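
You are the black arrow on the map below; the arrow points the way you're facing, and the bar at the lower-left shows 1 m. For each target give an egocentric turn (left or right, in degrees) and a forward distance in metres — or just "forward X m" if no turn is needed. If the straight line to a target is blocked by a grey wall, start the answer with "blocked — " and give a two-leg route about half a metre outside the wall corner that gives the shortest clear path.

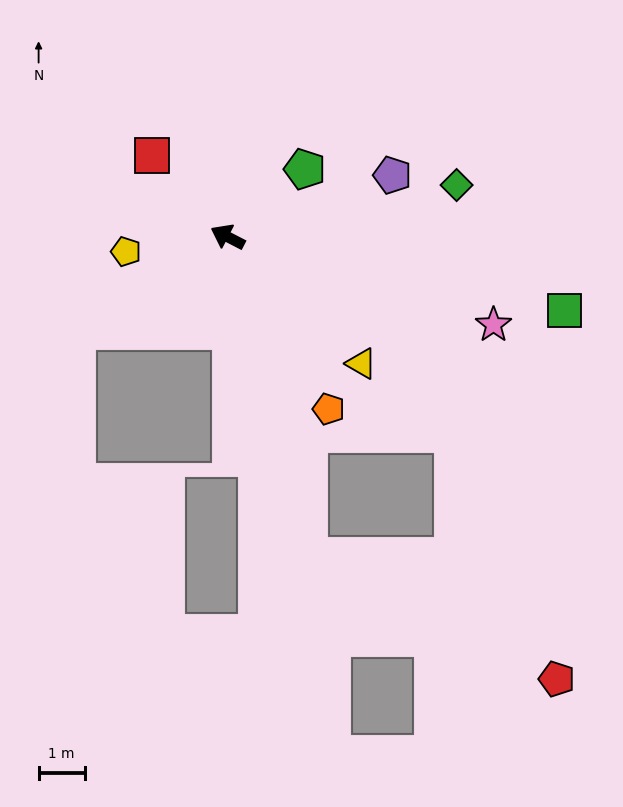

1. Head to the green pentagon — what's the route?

turn right 111°, forward 2.2 m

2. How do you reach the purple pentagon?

turn right 132°, forward 3.8 m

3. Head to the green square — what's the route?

turn right 165°, forward 7.5 m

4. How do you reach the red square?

turn right 20°, forward 2.4 m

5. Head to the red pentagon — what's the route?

blocked — turn left 131°, forward 7.1 m, then turn left 50°, forward 6.0 m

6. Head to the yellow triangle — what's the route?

turn left 164°, forward 4.0 m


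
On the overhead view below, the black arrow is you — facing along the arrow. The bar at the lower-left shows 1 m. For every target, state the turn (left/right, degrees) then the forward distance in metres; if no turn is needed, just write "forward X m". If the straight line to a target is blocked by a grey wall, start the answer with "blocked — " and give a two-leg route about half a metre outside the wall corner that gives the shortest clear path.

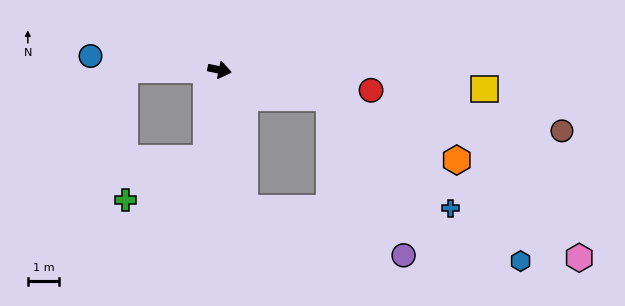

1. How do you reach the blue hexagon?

blocked — turn right 68°, forward 4.5 m, then turn left 69°, forward 8.9 m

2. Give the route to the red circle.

turn left 4°, forward 4.9 m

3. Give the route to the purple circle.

blocked — turn right 3°, forward 3.6 m, then turn right 50°, forward 5.6 m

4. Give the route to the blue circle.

turn right 175°, forward 4.1 m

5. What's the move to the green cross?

blocked — turn right 87°, forward 2.8 m, then turn right 54°, forward 2.9 m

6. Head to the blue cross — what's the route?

blocked — turn right 3°, forward 3.6 m, then turn right 28°, forward 5.2 m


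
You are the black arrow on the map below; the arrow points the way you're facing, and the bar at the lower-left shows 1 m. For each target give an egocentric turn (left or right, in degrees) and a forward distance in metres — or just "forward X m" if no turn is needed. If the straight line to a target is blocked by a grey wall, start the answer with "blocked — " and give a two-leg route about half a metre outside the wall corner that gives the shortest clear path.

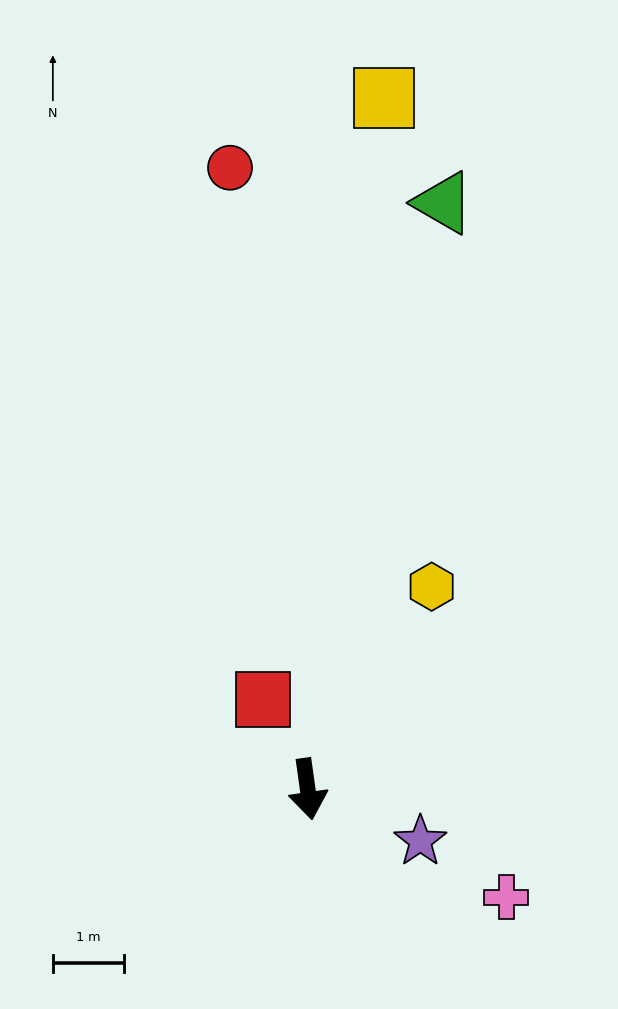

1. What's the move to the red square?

turn right 162°, forward 1.4 m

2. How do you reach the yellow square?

turn left 166°, forward 9.8 m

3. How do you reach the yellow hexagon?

turn left 140°, forward 3.3 m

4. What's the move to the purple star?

turn left 57°, forward 1.7 m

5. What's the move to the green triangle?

turn left 159°, forward 8.5 m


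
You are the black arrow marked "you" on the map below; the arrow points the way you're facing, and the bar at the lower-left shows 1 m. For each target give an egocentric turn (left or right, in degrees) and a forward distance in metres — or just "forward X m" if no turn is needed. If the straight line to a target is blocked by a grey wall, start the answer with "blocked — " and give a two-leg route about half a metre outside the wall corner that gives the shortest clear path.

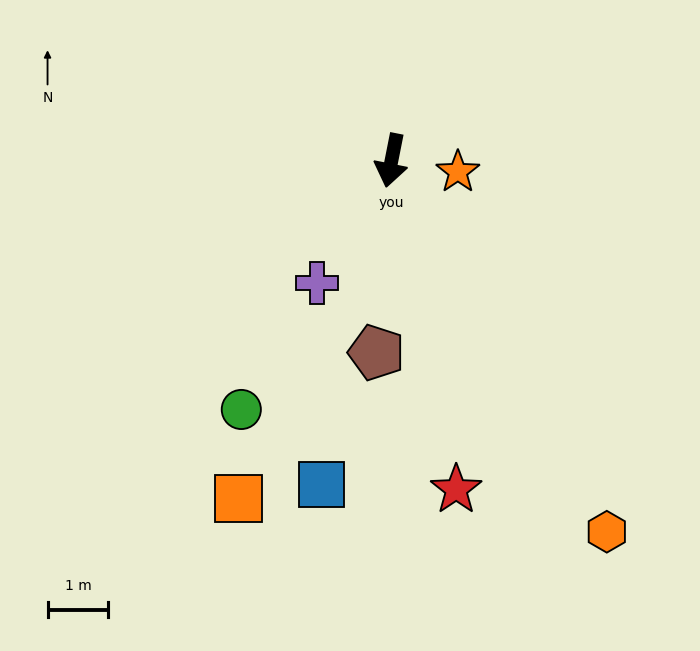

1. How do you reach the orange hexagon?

turn left 41°, forward 7.1 m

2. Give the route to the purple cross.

turn right 20°, forward 2.4 m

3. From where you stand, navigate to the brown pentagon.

turn left 7°, forward 3.2 m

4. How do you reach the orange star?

turn left 92°, forward 1.1 m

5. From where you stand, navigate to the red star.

turn left 22°, forward 5.5 m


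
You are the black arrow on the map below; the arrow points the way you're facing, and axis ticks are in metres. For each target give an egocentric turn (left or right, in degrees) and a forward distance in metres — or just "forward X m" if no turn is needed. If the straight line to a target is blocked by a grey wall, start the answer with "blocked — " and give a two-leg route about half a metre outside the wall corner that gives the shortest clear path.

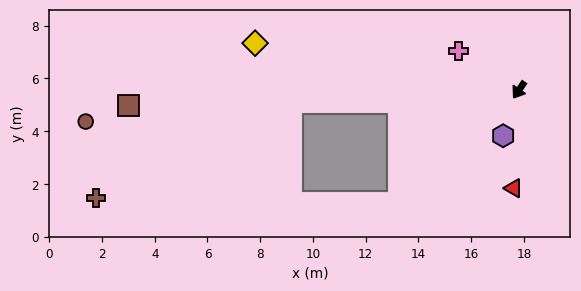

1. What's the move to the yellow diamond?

turn right 66°, forward 10.2 m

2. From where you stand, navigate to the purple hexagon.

turn left 15°, forward 1.8 m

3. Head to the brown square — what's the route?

turn right 54°, forward 14.8 m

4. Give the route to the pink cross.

turn right 89°, forward 2.7 m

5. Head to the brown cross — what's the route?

blocked — turn right 53°, forward 8.6 m, then turn left 23°, forward 8.3 m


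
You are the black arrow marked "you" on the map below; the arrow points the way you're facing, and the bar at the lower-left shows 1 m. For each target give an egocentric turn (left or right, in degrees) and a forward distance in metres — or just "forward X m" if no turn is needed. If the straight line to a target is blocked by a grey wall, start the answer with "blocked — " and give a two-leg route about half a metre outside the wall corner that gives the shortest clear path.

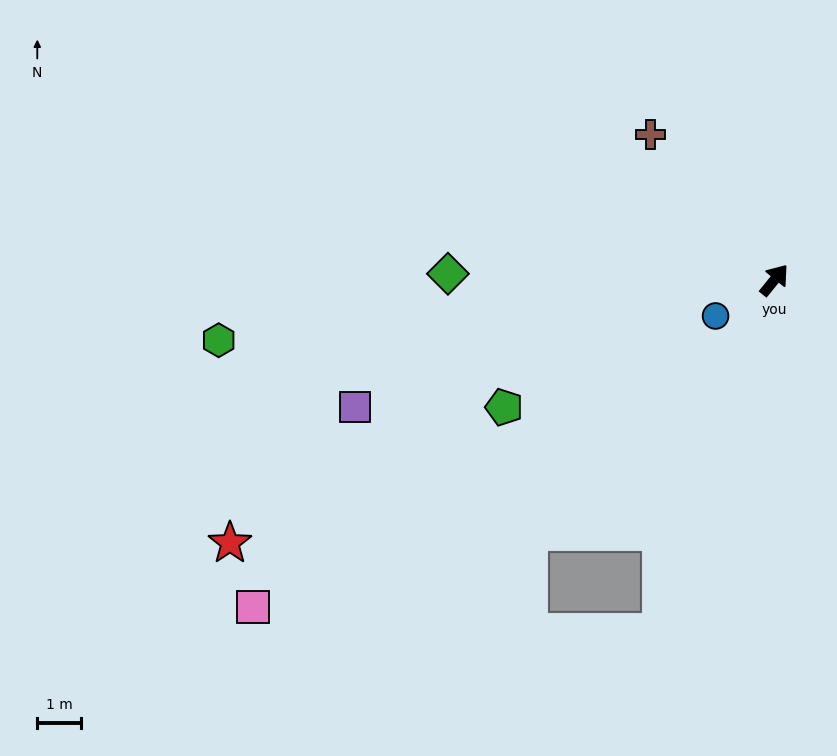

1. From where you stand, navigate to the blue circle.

turn left 161°, forward 1.6 m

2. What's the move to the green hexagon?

turn left 135°, forward 12.8 m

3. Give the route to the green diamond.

turn left 128°, forward 7.5 m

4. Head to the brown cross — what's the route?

turn left 79°, forward 4.4 m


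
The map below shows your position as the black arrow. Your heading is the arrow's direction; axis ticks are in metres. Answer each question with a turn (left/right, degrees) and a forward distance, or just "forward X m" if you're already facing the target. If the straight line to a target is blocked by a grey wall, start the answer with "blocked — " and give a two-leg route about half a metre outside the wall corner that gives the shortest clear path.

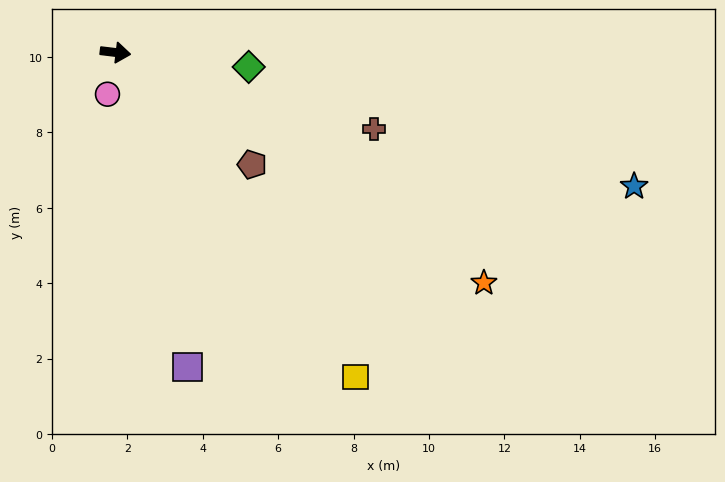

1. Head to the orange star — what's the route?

turn right 25°, forward 11.5 m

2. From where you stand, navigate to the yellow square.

turn right 47°, forward 10.7 m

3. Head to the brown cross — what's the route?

turn right 10°, forward 7.2 m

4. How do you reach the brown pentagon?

turn right 32°, forward 4.7 m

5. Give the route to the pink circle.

turn right 94°, forward 1.1 m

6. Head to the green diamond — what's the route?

forward 3.6 m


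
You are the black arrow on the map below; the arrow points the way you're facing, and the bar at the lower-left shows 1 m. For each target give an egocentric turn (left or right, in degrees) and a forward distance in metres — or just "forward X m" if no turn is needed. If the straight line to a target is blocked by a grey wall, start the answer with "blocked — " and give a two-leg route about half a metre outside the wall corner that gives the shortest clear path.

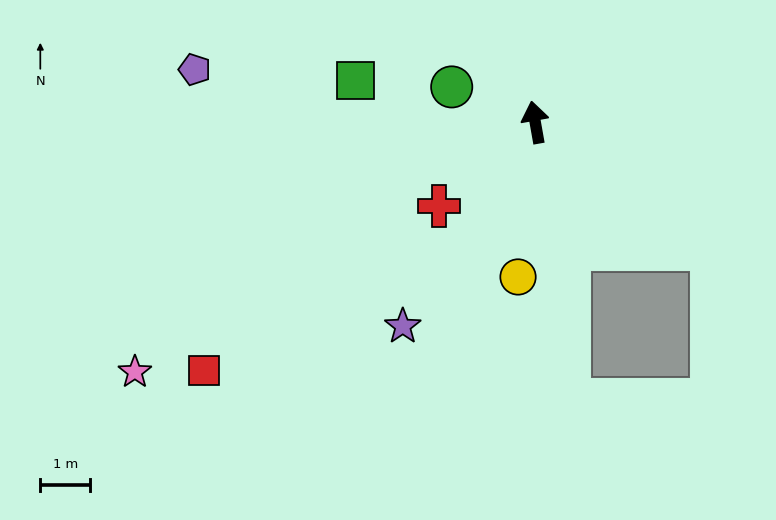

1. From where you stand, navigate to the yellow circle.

turn left 164°, forward 3.1 m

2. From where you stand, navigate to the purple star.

turn left 137°, forward 4.9 m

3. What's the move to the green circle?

turn left 57°, forward 1.8 m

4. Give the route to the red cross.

turn left 121°, forward 2.6 m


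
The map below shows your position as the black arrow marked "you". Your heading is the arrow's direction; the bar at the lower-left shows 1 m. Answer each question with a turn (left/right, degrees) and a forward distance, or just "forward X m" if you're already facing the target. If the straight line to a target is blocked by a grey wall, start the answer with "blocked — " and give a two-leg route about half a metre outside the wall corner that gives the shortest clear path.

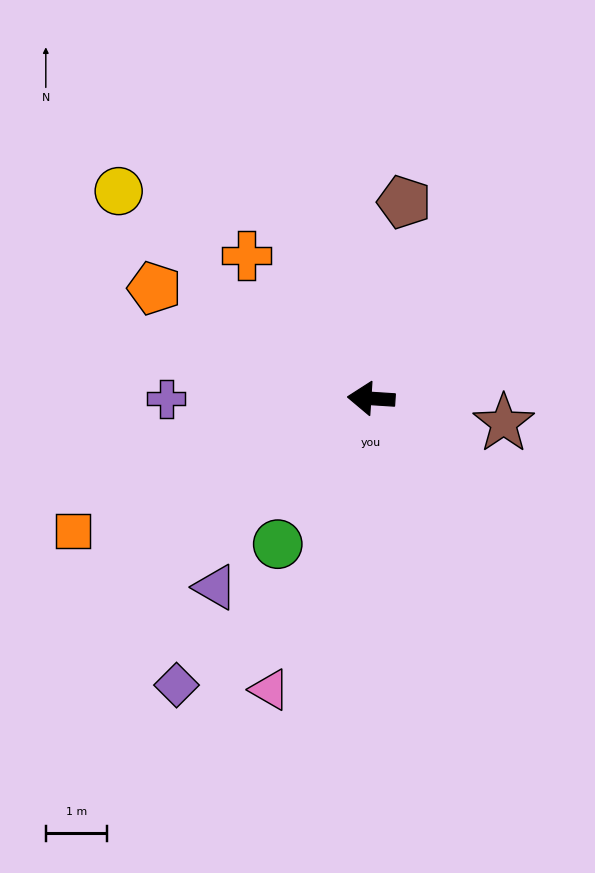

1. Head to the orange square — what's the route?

turn left 28°, forward 5.3 m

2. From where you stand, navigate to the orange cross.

turn right 45°, forward 3.1 m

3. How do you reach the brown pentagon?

turn right 96°, forward 3.2 m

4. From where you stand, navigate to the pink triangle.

turn left 74°, forward 5.0 m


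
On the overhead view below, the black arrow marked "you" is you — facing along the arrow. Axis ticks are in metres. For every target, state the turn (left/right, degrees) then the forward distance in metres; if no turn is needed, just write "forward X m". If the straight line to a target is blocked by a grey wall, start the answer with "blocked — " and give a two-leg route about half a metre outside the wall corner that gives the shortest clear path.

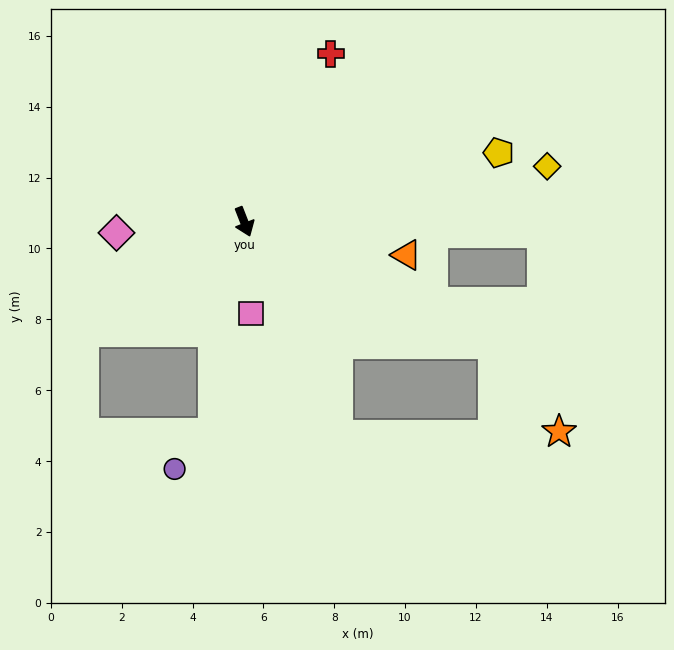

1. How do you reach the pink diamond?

turn right 106°, forward 3.6 m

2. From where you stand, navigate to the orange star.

blocked — turn left 42°, forward 7.8 m, then turn right 26°, forward 3.1 m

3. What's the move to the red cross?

turn left 131°, forward 5.3 m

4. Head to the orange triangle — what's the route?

turn left 57°, forward 4.7 m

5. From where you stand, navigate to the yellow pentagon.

turn left 84°, forward 7.4 m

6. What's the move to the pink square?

turn right 17°, forward 2.6 m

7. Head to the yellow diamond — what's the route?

turn left 79°, forward 8.7 m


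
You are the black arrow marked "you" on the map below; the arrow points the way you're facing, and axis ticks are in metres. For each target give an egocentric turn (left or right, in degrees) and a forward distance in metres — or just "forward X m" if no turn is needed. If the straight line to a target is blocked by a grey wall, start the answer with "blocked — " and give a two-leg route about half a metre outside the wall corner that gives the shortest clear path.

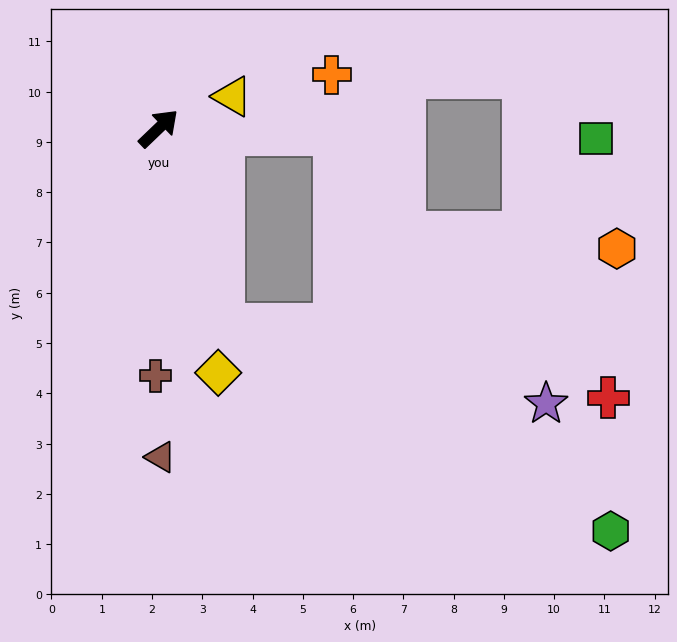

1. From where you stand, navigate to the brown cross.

turn right 134°, forward 4.9 m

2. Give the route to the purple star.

blocked — turn right 115°, forward 4.1 m, then turn left 57°, forward 6.6 m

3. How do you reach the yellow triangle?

turn right 20°, forward 1.6 m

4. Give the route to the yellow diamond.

turn right 120°, forward 5.0 m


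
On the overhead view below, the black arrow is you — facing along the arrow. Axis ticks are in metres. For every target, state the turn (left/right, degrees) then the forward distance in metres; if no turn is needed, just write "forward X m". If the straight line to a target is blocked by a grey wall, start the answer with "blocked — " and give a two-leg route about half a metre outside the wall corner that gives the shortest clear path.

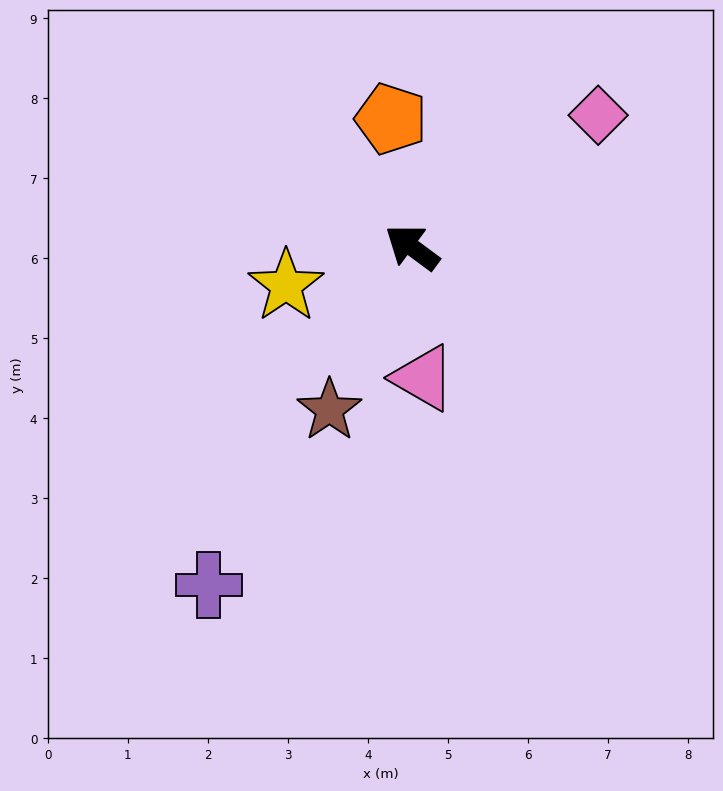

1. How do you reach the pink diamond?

turn right 108°, forward 2.9 m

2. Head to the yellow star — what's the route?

turn left 53°, forward 1.6 m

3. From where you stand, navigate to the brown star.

turn left 100°, forward 2.3 m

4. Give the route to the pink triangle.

turn left 131°, forward 1.6 m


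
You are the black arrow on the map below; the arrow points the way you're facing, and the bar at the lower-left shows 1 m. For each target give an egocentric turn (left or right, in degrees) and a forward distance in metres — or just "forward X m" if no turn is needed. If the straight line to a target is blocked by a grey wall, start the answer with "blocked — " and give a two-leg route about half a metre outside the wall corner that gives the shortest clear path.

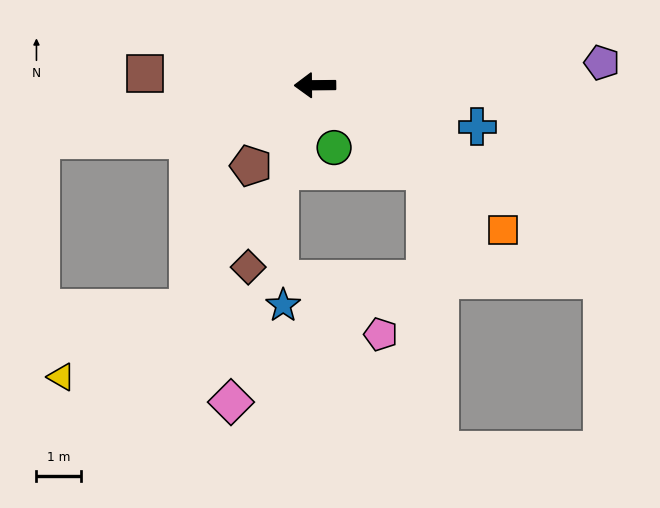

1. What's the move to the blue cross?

turn left 165°, forward 3.8 m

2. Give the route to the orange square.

turn left 142°, forward 5.3 m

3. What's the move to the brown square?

turn right 4°, forward 3.8 m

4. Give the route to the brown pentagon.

turn left 51°, forward 2.3 m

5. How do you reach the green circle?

turn left 106°, forward 1.5 m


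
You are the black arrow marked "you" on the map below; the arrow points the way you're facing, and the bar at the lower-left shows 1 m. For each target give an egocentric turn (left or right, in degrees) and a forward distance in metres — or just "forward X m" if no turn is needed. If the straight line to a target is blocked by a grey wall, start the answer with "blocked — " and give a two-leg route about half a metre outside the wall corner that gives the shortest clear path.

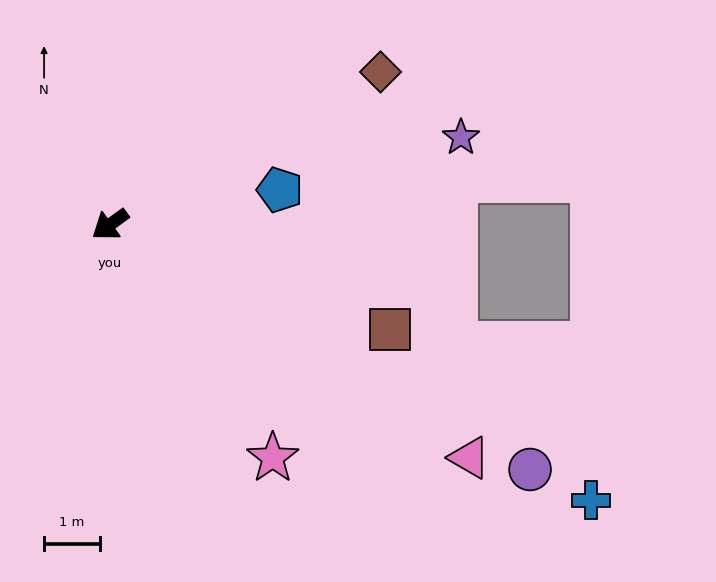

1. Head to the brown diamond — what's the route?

turn left 174°, forward 5.5 m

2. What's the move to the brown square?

turn left 123°, forward 5.3 m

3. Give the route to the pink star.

turn left 89°, forward 5.1 m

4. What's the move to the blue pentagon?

turn left 156°, forward 3.1 m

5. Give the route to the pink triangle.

turn left 111°, forward 7.6 m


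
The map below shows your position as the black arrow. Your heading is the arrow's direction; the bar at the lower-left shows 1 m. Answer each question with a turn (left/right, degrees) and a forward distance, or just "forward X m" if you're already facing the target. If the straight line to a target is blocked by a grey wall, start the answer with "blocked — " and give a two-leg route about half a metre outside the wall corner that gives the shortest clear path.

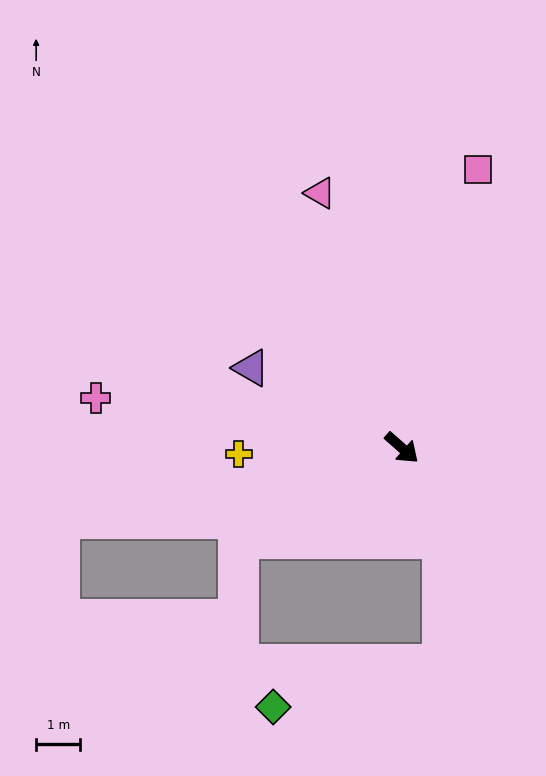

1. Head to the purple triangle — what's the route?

turn right 167°, forward 3.9 m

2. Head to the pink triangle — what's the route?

turn left 149°, forward 6.0 m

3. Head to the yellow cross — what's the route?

turn right 137°, forward 3.7 m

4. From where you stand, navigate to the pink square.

turn left 116°, forward 6.5 m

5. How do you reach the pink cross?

turn right 148°, forward 7.0 m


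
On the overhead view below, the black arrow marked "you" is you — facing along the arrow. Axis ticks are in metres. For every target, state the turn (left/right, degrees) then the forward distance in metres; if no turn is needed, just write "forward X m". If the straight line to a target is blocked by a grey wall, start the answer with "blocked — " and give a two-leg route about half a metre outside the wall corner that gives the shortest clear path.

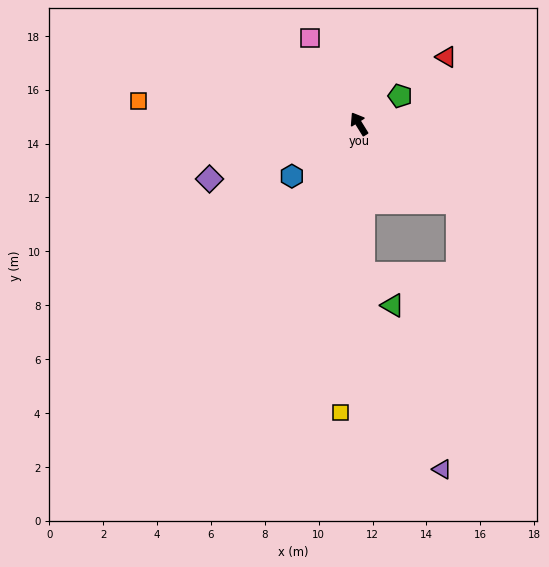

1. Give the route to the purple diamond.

turn left 78°, forward 5.9 m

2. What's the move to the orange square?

turn left 52°, forward 8.2 m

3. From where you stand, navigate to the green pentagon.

turn right 87°, forward 1.8 m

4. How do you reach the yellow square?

turn left 145°, forward 10.7 m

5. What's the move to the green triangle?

blocked — turn left 150°, forward 5.5 m, then turn left 40°, forward 1.6 m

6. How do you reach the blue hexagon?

turn left 96°, forward 3.2 m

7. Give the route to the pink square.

turn right 2°, forward 3.7 m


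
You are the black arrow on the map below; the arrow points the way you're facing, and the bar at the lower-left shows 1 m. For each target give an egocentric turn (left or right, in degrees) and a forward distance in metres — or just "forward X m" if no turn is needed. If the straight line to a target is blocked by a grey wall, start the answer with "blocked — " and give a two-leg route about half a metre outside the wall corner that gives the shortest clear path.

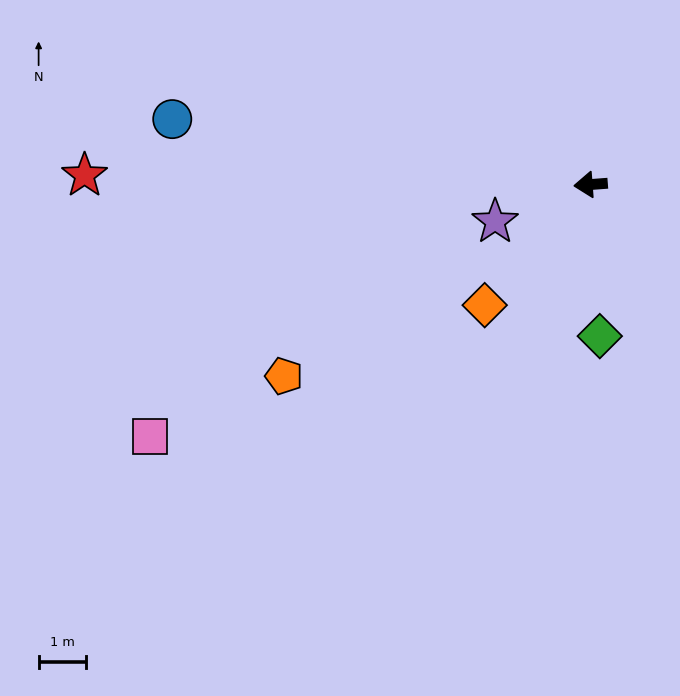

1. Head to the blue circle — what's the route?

turn right 13°, forward 9.0 m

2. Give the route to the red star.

turn right 5°, forward 10.7 m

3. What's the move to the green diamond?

turn left 89°, forward 3.2 m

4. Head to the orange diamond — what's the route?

turn left 44°, forward 3.4 m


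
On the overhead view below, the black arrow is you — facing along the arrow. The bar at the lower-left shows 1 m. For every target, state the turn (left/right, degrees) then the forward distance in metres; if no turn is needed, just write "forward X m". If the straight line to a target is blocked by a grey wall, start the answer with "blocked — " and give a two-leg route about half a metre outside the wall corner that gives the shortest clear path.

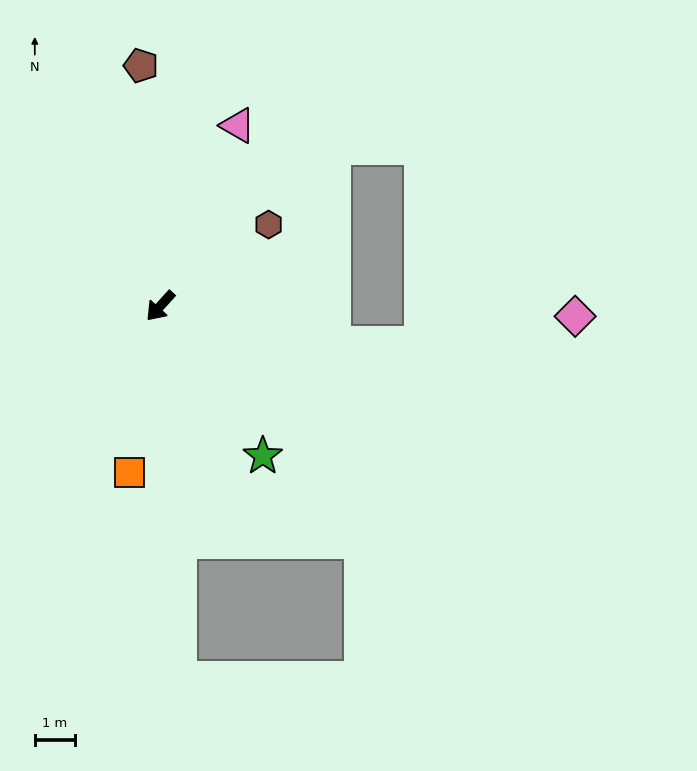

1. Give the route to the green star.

turn left 77°, forward 4.5 m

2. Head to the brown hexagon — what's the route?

turn left 169°, forward 3.3 m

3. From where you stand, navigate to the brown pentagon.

turn right 133°, forward 5.9 m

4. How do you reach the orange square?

turn left 32°, forward 4.2 m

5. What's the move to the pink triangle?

turn right 161°, forward 4.8 m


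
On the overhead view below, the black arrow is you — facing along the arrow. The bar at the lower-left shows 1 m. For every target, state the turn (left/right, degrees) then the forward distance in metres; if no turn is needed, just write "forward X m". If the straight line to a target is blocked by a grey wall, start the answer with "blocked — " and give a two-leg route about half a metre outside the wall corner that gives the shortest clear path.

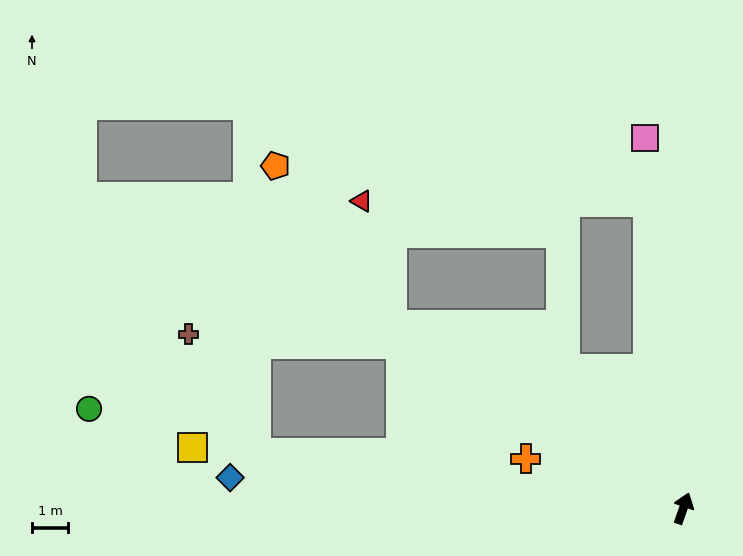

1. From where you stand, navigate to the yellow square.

turn left 102°, forward 13.7 m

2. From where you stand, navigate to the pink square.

turn left 25°, forward 10.3 m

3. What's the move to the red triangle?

blocked — turn left 77°, forward 9.5 m, then turn right 44°, forward 3.5 m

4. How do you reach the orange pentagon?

blocked — turn left 77°, forward 9.5 m, then turn right 21°, forward 5.4 m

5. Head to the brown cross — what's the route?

blocked — turn left 79°, forward 9.0 m, then turn left 28°, forward 5.9 m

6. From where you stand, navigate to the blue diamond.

turn left 105°, forward 12.6 m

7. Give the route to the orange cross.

turn left 92°, forward 4.6 m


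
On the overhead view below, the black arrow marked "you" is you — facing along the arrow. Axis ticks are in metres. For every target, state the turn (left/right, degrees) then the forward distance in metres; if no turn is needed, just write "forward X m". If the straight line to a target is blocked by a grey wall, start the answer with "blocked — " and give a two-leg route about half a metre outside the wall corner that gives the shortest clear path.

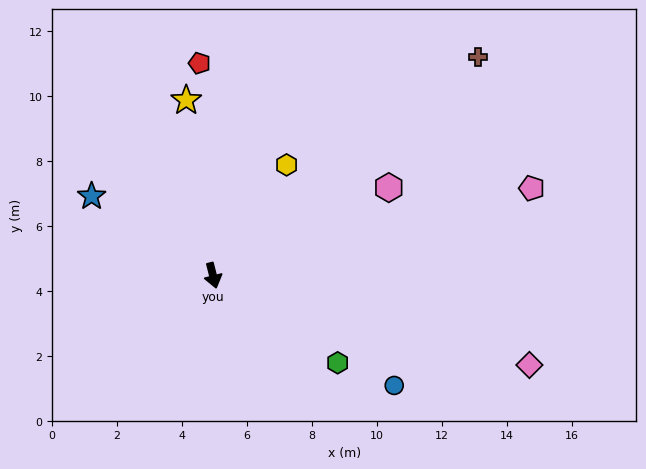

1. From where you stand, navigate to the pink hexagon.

turn left 102°, forward 6.1 m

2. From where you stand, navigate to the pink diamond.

turn left 60°, forward 10.1 m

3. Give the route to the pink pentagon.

turn left 91°, forward 10.2 m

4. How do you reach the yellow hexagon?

turn left 132°, forward 4.1 m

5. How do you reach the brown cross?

turn left 115°, forward 10.6 m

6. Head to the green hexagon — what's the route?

turn left 41°, forward 4.7 m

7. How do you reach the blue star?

turn right 137°, forward 4.5 m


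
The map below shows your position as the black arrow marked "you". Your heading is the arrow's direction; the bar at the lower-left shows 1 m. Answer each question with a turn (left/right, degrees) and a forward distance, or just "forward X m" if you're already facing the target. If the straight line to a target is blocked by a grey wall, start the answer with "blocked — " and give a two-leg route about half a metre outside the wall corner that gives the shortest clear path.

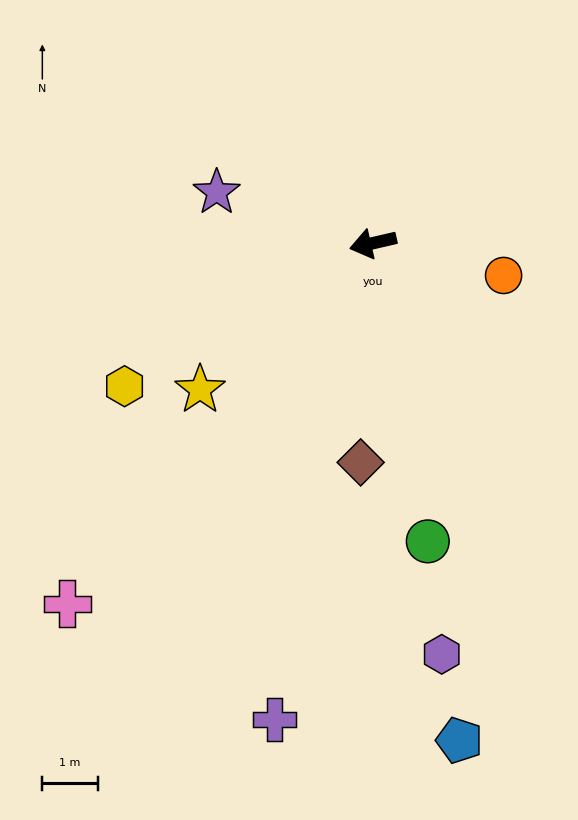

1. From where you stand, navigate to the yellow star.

turn left 27°, forward 4.1 m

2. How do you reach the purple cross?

turn left 65°, forward 8.7 m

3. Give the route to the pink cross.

turn left 37°, forward 8.5 m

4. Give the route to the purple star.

turn right 31°, forward 3.0 m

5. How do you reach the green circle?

turn left 87°, forward 5.4 m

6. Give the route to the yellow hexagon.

turn left 17°, forward 5.2 m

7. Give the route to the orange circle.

turn left 153°, forward 2.4 m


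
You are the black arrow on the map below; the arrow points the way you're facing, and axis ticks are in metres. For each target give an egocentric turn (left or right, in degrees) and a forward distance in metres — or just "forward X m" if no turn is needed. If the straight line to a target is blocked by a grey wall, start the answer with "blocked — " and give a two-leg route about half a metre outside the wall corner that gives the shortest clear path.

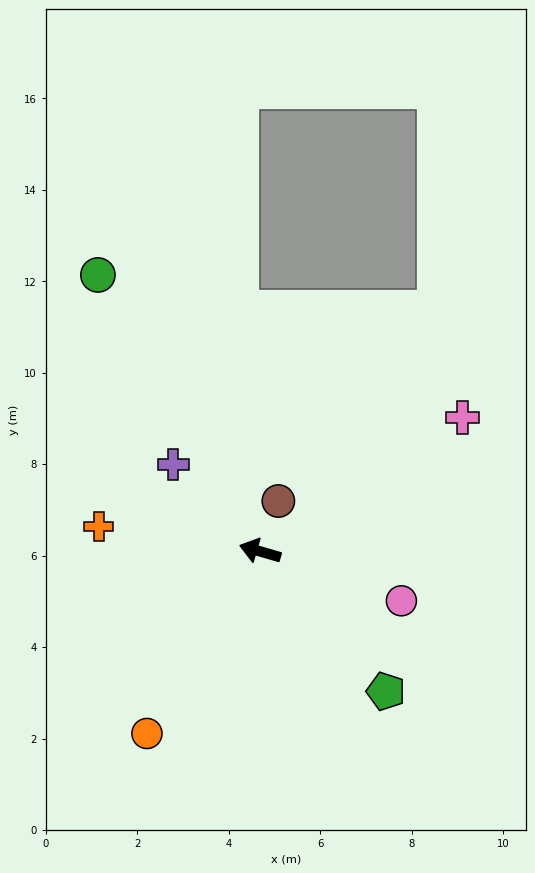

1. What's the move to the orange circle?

turn left 74°, forward 4.7 m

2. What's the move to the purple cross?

turn right 29°, forward 2.7 m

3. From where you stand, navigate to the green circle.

turn right 43°, forward 7.0 m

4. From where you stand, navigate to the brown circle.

turn right 94°, forward 1.2 m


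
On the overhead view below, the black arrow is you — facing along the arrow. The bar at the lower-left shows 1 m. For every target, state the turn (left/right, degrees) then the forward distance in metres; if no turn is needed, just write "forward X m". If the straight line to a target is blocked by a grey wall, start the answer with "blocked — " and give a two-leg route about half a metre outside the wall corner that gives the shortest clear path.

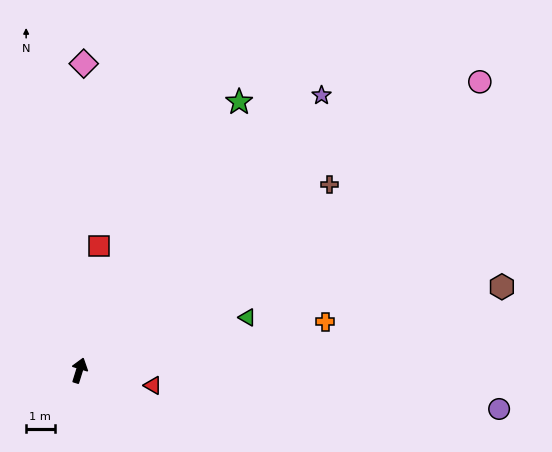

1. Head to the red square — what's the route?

turn left 8°, forward 4.4 m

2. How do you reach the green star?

turn right 14°, forward 11.0 m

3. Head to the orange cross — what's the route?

turn right 62°, forward 8.8 m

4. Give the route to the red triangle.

turn right 84°, forward 2.6 m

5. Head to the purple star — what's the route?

turn right 24°, forward 12.9 m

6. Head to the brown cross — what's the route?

turn right 36°, forward 11.0 m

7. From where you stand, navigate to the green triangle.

turn right 55°, forward 6.2 m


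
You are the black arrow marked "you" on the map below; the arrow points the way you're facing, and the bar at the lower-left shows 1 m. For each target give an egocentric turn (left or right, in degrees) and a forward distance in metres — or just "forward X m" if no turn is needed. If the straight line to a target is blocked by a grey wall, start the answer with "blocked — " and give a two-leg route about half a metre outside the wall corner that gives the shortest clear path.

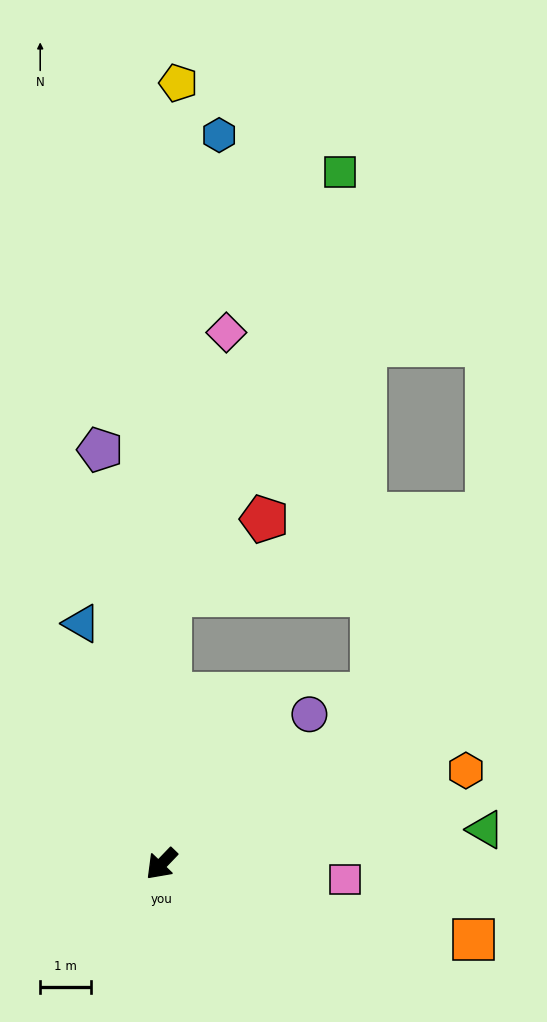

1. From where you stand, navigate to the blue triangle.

turn right 118°, forward 5.0 m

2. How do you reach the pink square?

turn left 129°, forward 3.6 m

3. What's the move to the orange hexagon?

turn left 151°, forward 6.2 m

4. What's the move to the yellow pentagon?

turn right 137°, forward 15.3 m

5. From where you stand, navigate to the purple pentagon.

turn right 128°, forward 8.2 m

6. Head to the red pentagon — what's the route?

blocked — turn right 138°, forward 5.3 m, then turn right 49°, forward 2.4 m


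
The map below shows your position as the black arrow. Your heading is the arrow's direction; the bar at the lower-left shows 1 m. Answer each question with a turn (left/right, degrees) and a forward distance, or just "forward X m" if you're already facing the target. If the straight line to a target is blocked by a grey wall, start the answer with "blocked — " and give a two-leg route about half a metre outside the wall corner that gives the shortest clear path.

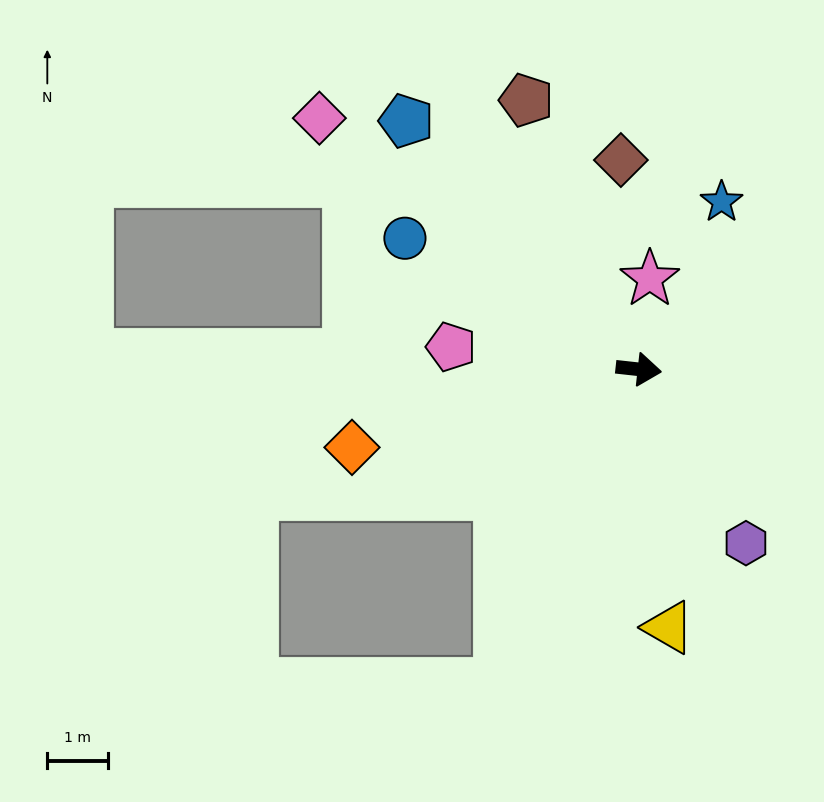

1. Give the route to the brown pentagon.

turn left 119°, forward 4.8 m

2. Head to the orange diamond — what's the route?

turn right 158°, forward 4.9 m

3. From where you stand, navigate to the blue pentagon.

turn left 139°, forward 5.6 m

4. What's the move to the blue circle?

turn left 157°, forward 4.4 m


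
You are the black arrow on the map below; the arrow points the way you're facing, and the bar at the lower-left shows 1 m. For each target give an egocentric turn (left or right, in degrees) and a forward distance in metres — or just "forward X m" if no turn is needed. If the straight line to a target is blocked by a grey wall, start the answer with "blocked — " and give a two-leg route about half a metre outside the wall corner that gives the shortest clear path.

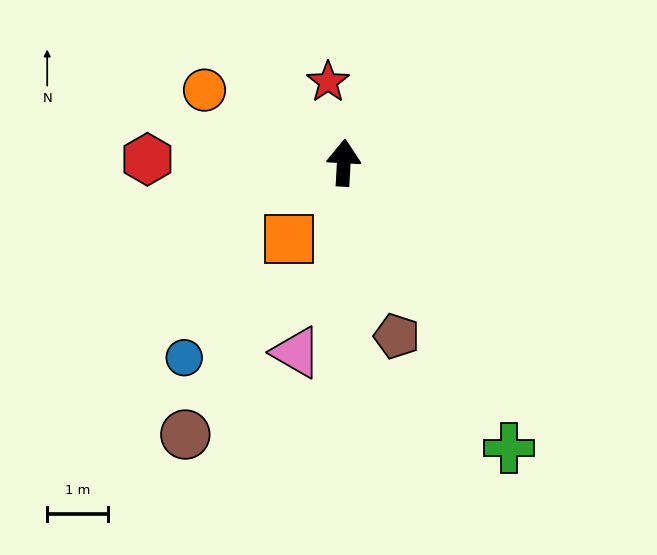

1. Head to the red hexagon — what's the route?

turn left 92°, forward 3.2 m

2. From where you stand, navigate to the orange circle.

turn left 66°, forward 2.6 m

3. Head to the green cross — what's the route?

turn right 147°, forward 5.4 m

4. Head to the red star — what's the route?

turn left 14°, forward 1.3 m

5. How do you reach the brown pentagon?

turn right 160°, forward 3.0 m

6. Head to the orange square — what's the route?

turn left 147°, forward 1.5 m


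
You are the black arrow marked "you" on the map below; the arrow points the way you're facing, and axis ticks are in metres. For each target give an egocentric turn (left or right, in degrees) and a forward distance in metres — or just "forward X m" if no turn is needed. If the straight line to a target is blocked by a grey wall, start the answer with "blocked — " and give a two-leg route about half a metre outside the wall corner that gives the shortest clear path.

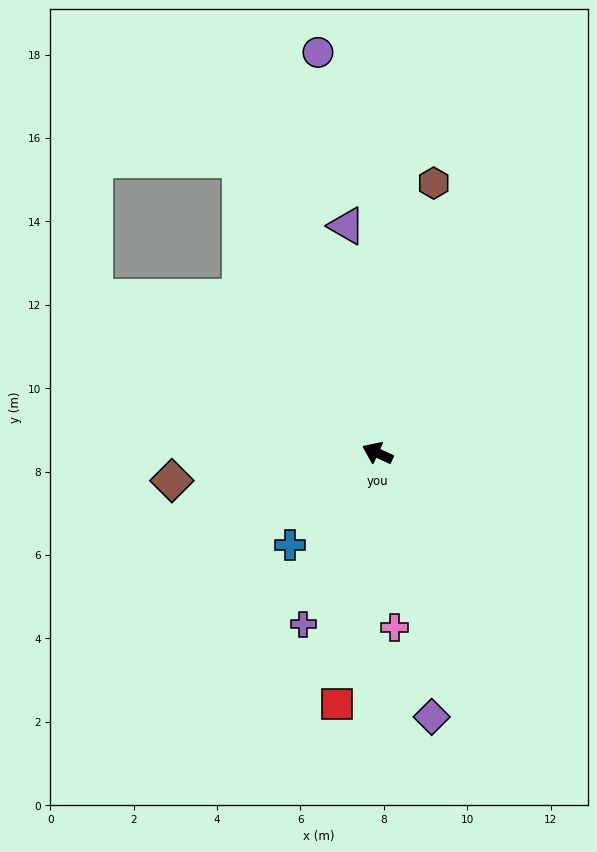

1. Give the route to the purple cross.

turn left 91°, forward 4.5 m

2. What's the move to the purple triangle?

turn right 58°, forward 5.5 m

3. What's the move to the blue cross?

turn left 71°, forward 3.0 m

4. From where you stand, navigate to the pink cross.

turn left 120°, forward 4.2 m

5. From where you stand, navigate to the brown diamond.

turn left 32°, forward 5.0 m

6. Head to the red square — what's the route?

turn left 105°, forward 6.1 m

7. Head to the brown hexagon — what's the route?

turn right 77°, forward 6.6 m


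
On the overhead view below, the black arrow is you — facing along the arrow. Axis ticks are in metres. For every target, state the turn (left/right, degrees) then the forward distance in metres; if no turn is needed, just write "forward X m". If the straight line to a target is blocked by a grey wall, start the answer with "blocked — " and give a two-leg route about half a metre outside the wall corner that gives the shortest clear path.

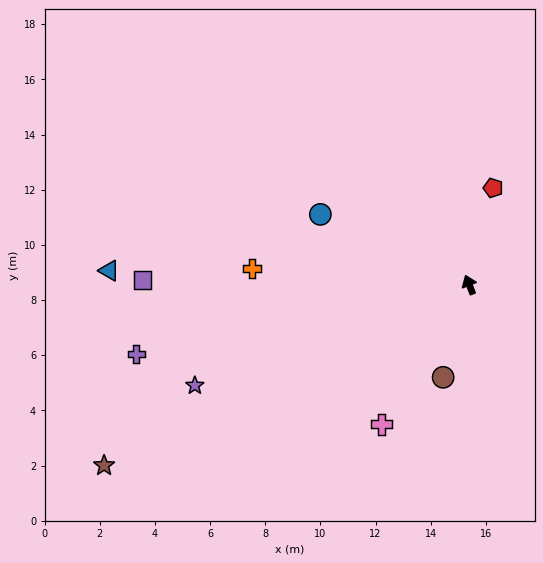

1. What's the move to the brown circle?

turn left 143°, forward 3.5 m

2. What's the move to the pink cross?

turn left 126°, forward 6.0 m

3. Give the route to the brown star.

turn left 95°, forward 14.8 m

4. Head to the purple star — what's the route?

turn left 89°, forward 10.6 m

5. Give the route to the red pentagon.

turn right 35°, forward 3.6 m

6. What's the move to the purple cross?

turn left 80°, forward 12.3 m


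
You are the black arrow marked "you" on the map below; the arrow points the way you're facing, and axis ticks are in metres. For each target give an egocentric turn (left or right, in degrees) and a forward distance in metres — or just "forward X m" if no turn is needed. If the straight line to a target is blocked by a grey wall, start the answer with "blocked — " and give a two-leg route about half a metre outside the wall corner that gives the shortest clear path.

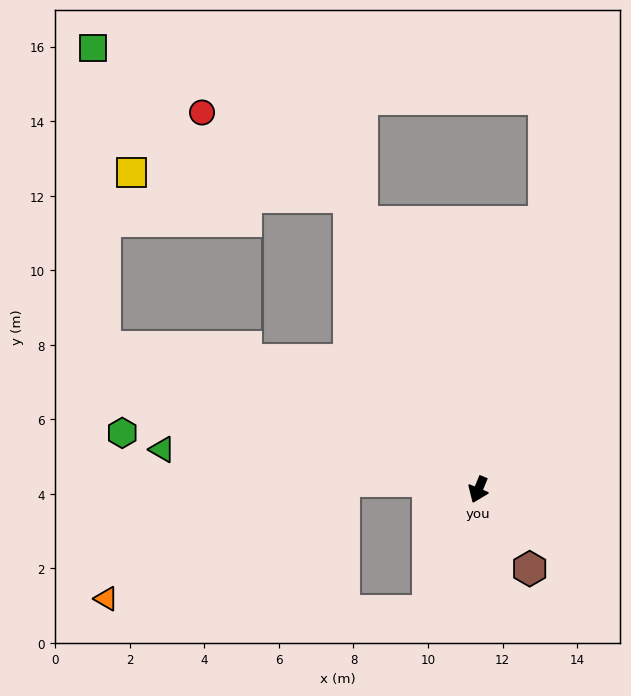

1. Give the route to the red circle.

blocked — turn right 134°, forward 8.6 m, then turn left 37°, forward 4.6 m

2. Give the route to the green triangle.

turn right 75°, forward 8.5 m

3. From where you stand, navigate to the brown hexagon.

turn left 56°, forward 2.5 m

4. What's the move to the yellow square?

blocked — turn right 134°, forward 8.6 m, then turn left 60°, forward 5.9 m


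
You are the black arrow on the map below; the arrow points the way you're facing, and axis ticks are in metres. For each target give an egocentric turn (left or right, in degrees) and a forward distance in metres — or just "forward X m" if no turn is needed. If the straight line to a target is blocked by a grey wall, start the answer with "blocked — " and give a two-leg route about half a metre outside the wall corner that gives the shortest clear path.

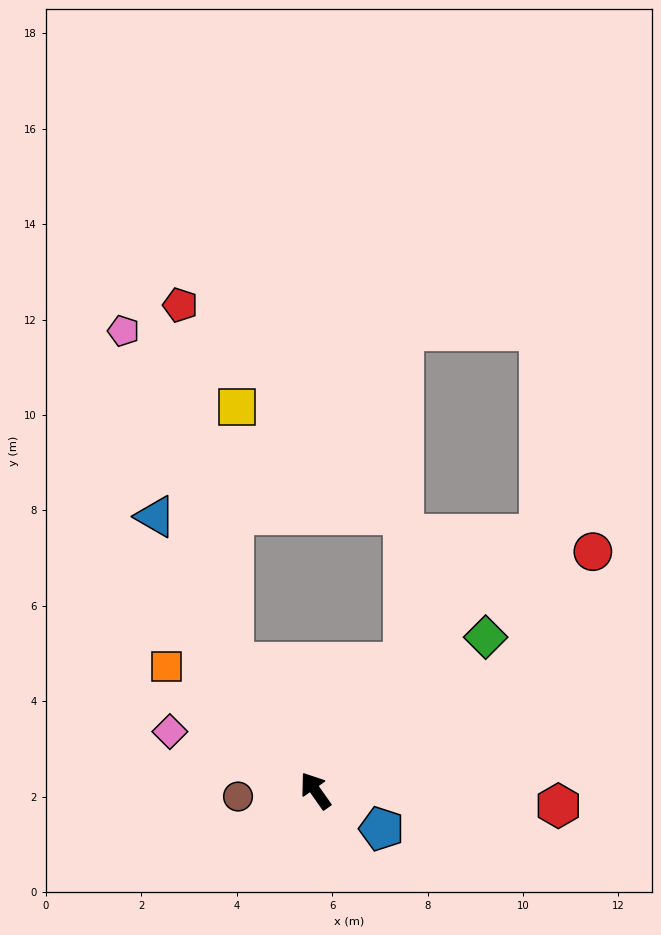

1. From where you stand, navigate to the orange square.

turn left 15°, forward 4.1 m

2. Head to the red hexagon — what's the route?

turn right 129°, forward 5.1 m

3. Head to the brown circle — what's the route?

turn left 59°, forward 1.6 m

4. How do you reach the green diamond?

turn right 83°, forward 4.8 m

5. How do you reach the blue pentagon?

turn right 155°, forward 1.6 m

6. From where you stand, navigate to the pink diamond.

turn left 33°, forward 3.3 m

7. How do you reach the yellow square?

blocked — turn right 2°, forward 3.2 m, then turn right 34°, forward 5.4 m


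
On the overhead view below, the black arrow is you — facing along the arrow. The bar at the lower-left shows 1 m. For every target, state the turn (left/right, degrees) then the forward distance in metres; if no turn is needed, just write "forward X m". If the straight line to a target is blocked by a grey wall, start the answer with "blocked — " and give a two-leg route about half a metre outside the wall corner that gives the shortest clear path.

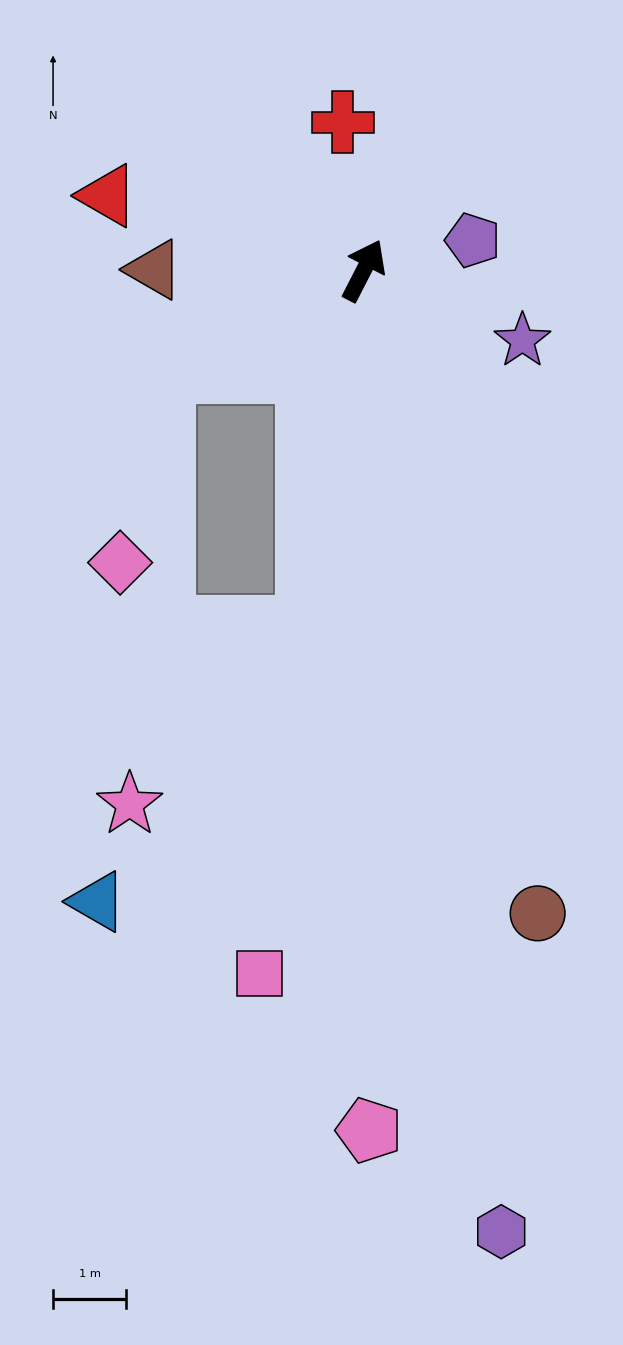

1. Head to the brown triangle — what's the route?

turn left 117°, forward 2.9 m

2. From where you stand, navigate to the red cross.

turn left 35°, forward 2.0 m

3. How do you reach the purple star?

turn right 87°, forward 2.4 m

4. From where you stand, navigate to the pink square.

turn right 161°, forward 9.7 m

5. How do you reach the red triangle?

turn left 101°, forward 3.6 m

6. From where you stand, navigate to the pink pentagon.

turn right 152°, forward 11.8 m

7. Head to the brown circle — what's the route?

turn right 138°, forward 9.1 m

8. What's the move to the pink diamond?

blocked — turn left 144°, forward 3.1 m, then turn left 50°, forward 2.7 m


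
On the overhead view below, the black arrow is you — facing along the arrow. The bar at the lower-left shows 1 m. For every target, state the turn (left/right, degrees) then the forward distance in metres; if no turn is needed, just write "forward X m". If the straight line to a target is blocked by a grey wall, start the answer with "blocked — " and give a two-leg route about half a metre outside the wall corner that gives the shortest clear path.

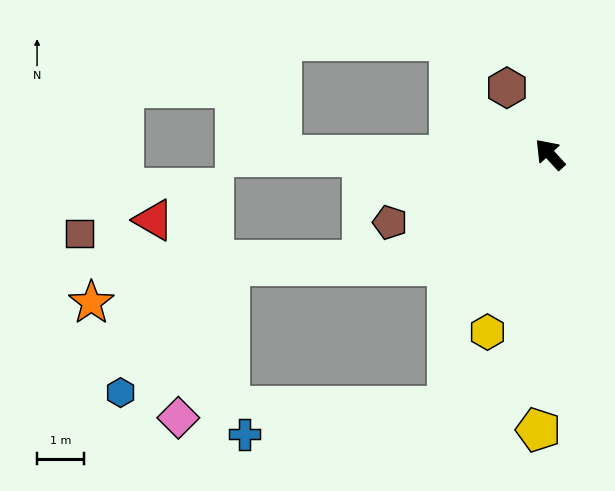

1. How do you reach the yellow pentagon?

turn left 135°, forward 5.9 m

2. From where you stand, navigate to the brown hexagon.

turn right 10°, forward 1.7 m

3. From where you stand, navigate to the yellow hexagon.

turn left 118°, forward 4.0 m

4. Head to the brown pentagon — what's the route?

turn left 71°, forward 3.7 m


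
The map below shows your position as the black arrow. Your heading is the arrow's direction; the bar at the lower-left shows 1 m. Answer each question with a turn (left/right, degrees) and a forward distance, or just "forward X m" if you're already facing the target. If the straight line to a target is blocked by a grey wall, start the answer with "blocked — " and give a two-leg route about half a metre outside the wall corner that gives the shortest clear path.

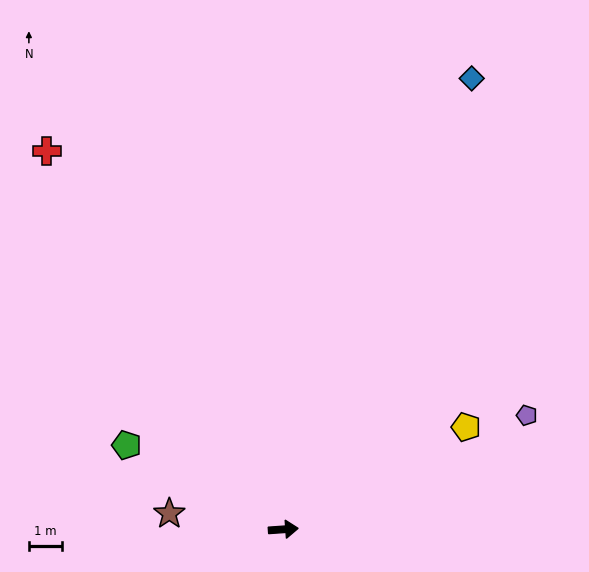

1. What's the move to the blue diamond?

turn left 63°, forward 15.0 m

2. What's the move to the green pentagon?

turn left 148°, forward 5.4 m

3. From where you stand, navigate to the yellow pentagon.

turn left 25°, forward 6.4 m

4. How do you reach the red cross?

turn left 118°, forward 13.7 m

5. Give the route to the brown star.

turn left 168°, forward 3.5 m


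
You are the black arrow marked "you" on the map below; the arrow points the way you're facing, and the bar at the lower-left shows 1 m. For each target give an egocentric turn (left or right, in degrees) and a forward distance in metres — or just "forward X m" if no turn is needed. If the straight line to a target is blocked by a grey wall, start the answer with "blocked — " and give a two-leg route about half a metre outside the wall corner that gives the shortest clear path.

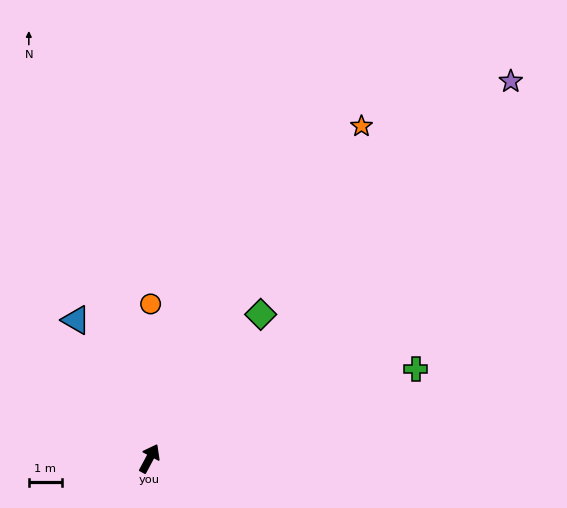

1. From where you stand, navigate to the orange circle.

turn left 28°, forward 4.7 m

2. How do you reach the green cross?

turn right 43°, forward 8.6 m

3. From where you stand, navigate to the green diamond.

turn right 9°, forward 5.6 m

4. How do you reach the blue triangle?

turn left 56°, forward 4.8 m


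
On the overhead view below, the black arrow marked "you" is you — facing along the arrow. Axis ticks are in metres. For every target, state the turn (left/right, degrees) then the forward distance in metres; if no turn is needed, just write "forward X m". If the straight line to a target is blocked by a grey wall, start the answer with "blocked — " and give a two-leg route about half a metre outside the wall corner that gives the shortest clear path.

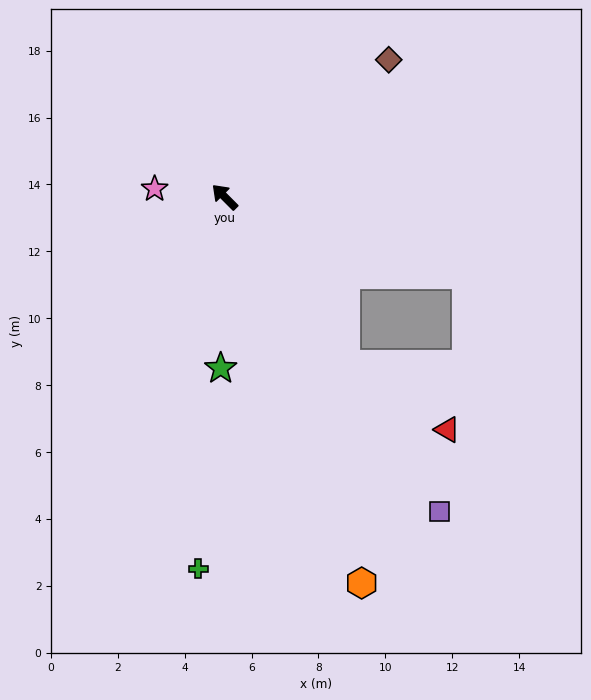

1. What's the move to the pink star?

turn left 38°, forward 2.1 m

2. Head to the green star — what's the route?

turn left 134°, forward 5.1 m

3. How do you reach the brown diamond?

turn right 95°, forward 6.4 m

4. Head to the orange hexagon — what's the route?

turn left 155°, forward 12.2 m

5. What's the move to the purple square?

turn left 169°, forward 11.4 m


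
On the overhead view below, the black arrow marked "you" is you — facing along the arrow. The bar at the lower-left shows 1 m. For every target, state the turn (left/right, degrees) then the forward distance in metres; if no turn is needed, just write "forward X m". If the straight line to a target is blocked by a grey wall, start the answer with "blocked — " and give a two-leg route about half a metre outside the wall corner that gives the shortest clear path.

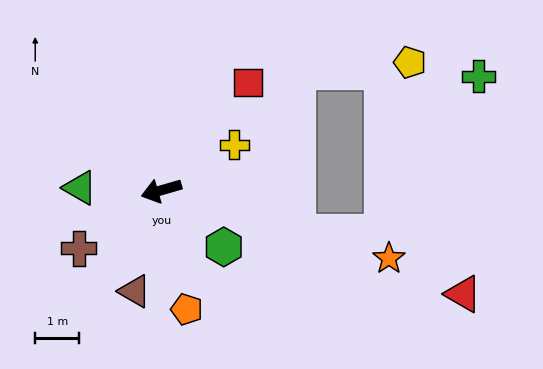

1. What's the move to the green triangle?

turn right 18°, forward 1.9 m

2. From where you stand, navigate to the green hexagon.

turn left 122°, forward 1.9 m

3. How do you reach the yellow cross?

turn right 164°, forward 2.0 m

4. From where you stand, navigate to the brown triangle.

turn left 59°, forward 2.4 m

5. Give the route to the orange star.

turn left 147°, forward 5.4 m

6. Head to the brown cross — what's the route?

turn left 19°, forward 2.3 m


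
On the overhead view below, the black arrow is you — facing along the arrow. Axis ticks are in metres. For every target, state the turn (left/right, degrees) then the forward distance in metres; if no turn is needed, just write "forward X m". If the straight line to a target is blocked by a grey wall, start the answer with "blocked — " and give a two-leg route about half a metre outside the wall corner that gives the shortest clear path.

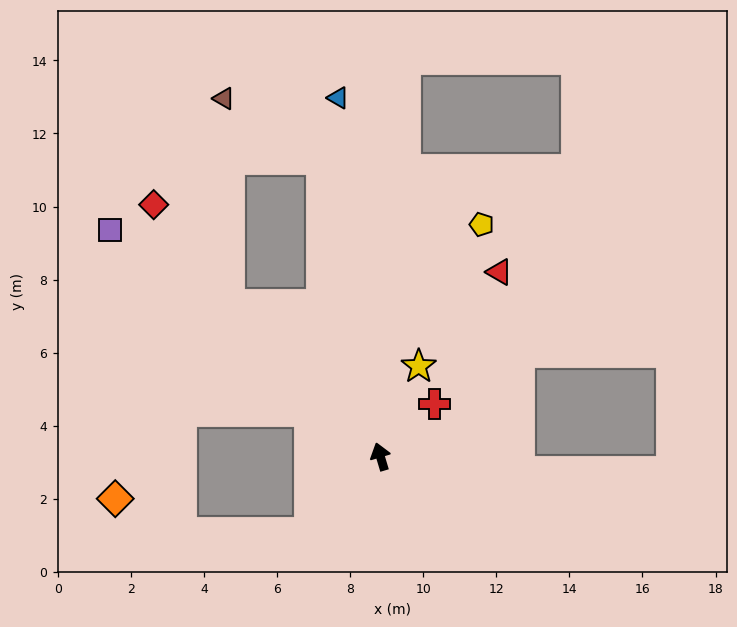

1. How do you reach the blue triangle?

turn right 10°, forward 9.9 m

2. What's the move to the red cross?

turn right 62°, forward 2.1 m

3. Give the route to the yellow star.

turn right 40°, forward 2.7 m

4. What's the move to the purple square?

turn left 33°, forward 9.7 m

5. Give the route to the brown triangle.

blocked — turn right 6°, forward 8.3 m, then turn left 48°, forward 3.2 m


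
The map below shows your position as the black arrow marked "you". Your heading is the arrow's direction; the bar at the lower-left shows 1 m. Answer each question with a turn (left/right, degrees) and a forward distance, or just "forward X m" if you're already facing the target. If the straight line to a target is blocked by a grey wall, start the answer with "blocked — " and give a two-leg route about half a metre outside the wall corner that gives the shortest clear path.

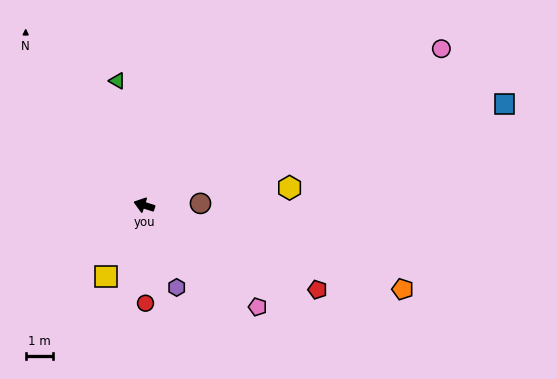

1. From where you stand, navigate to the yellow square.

turn left 80°, forward 3.0 m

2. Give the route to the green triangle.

turn right 60°, forward 4.7 m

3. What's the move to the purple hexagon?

turn left 129°, forward 3.3 m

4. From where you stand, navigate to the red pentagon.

turn left 172°, forward 7.1 m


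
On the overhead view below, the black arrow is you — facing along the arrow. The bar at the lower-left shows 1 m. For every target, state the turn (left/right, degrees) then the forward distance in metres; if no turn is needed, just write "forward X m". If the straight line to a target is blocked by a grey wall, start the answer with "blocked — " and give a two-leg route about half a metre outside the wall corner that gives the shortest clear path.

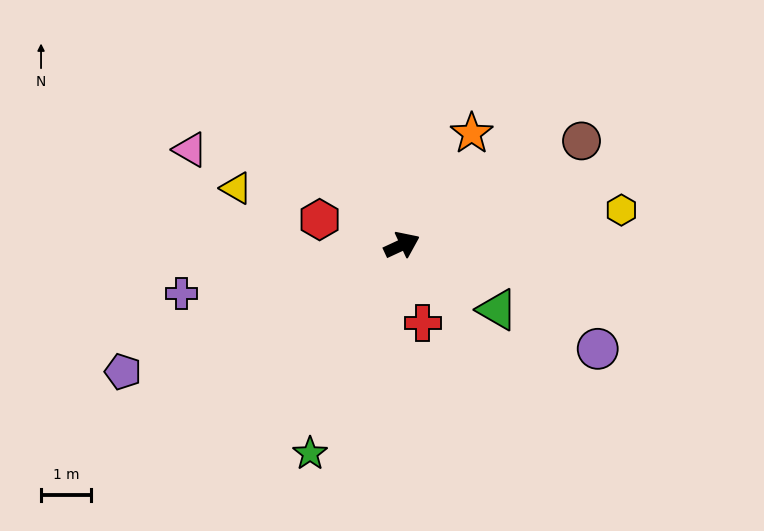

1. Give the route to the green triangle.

turn right 59°, forward 2.3 m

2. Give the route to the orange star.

turn left 33°, forward 2.6 m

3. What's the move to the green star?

turn right 139°, forward 4.6 m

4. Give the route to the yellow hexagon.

turn right 16°, forward 4.4 m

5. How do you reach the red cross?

turn right 100°, forward 1.6 m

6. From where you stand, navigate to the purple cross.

turn left 168°, forward 4.5 m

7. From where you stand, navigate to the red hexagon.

turn left 138°, forward 1.7 m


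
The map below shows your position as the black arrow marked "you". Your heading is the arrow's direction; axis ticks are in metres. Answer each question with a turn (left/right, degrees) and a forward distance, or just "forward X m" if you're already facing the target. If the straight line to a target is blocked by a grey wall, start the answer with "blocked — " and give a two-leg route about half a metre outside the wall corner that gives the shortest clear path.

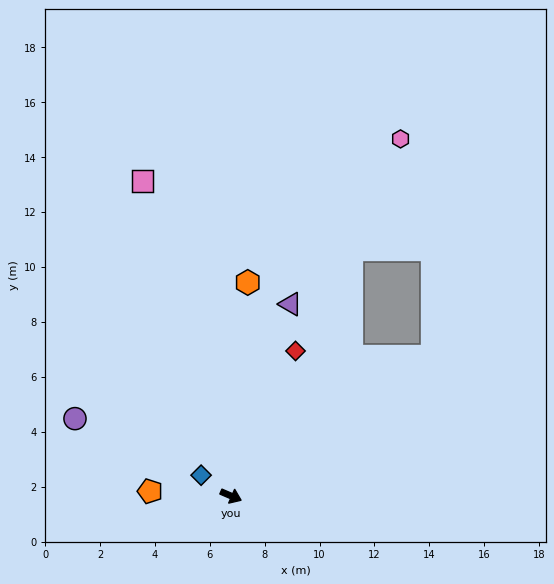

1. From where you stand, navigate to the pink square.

turn left 129°, forward 11.9 m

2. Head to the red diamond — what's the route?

turn left 89°, forward 5.8 m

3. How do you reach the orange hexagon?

turn left 109°, forward 7.8 m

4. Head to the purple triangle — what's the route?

turn left 96°, forward 7.3 m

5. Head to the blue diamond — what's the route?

turn left 169°, forward 1.3 m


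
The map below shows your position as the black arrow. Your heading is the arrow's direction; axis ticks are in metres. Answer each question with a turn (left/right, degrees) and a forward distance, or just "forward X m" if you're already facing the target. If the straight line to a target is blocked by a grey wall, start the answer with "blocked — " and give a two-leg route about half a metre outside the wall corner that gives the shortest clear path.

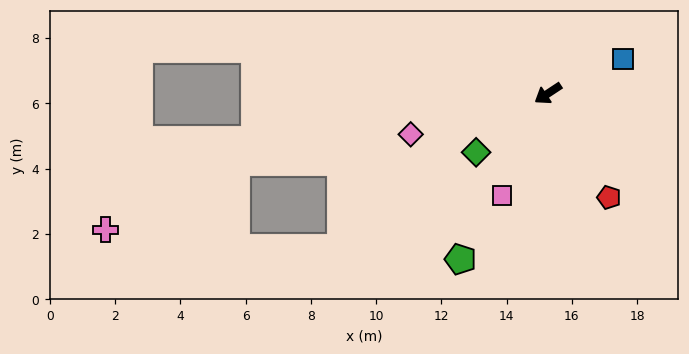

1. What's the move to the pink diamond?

turn right 17°, forward 4.4 m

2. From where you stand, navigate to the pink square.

turn left 32°, forward 3.4 m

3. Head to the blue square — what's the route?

turn left 171°, forward 2.5 m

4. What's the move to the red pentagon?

turn left 87°, forward 3.7 m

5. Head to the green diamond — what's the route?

turn left 6°, forward 2.8 m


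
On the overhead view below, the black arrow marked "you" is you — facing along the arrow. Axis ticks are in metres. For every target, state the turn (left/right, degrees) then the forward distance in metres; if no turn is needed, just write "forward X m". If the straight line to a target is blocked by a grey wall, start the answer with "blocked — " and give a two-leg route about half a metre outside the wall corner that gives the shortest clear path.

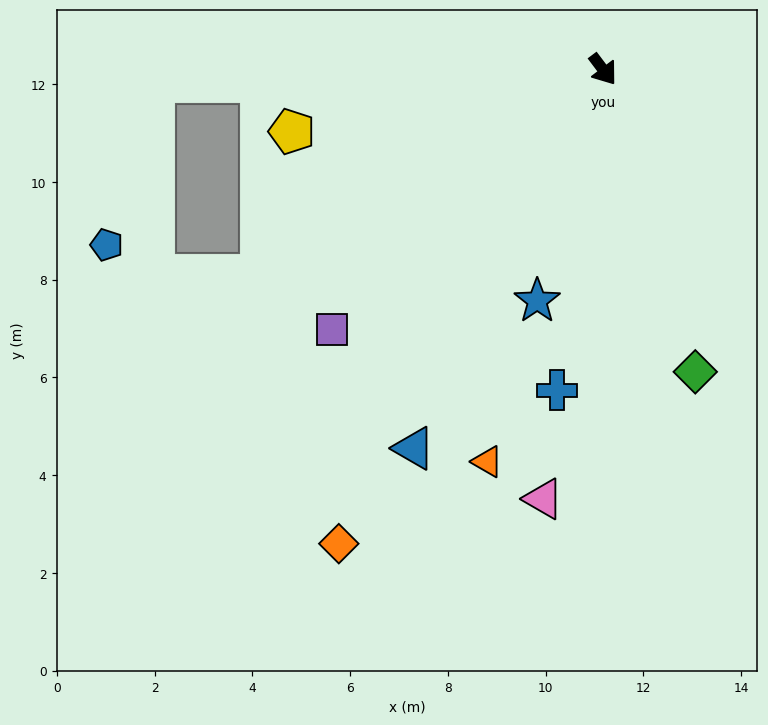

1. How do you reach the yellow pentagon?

turn right 116°, forward 6.5 m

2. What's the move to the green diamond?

turn right 20°, forward 6.5 m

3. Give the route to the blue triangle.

turn right 64°, forward 8.7 m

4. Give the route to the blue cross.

turn right 45°, forward 6.6 m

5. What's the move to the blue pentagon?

blocked — turn right 125°, forward 9.2 m, then turn left 72°, forward 3.5 m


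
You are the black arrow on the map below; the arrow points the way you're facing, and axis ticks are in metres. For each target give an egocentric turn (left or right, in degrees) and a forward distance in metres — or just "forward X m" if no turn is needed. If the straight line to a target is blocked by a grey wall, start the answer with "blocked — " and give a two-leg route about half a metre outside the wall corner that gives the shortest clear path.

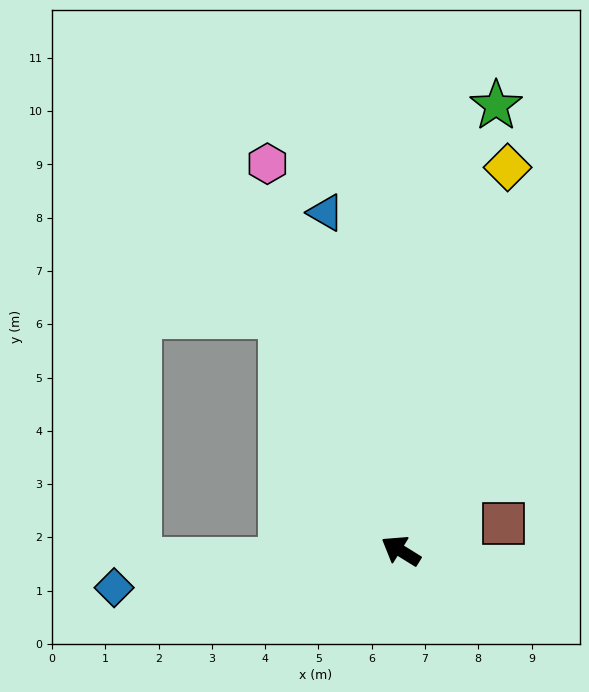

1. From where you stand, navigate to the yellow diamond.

turn right 74°, forward 7.5 m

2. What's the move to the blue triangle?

turn right 46°, forward 6.5 m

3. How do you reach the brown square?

turn right 133°, forward 2.0 m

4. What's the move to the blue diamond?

turn left 39°, forward 5.4 m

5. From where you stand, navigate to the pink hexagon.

turn right 39°, forward 7.7 m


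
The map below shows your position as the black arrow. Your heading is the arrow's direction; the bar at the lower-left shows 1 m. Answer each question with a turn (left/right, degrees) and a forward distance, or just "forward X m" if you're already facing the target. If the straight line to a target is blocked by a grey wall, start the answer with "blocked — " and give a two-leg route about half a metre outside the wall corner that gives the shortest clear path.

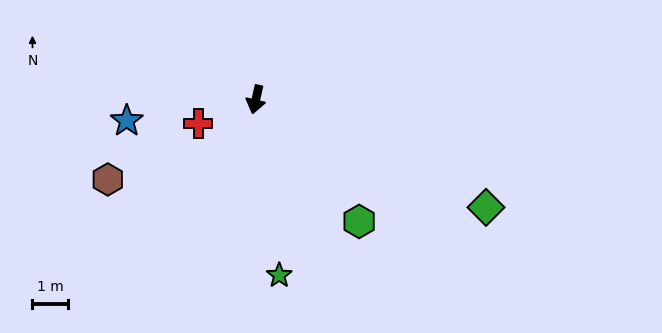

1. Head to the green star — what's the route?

turn left 21°, forward 5.0 m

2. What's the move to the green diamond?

turn left 78°, forward 7.1 m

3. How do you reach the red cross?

turn right 54°, forward 1.7 m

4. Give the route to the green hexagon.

turn left 53°, forward 4.5 m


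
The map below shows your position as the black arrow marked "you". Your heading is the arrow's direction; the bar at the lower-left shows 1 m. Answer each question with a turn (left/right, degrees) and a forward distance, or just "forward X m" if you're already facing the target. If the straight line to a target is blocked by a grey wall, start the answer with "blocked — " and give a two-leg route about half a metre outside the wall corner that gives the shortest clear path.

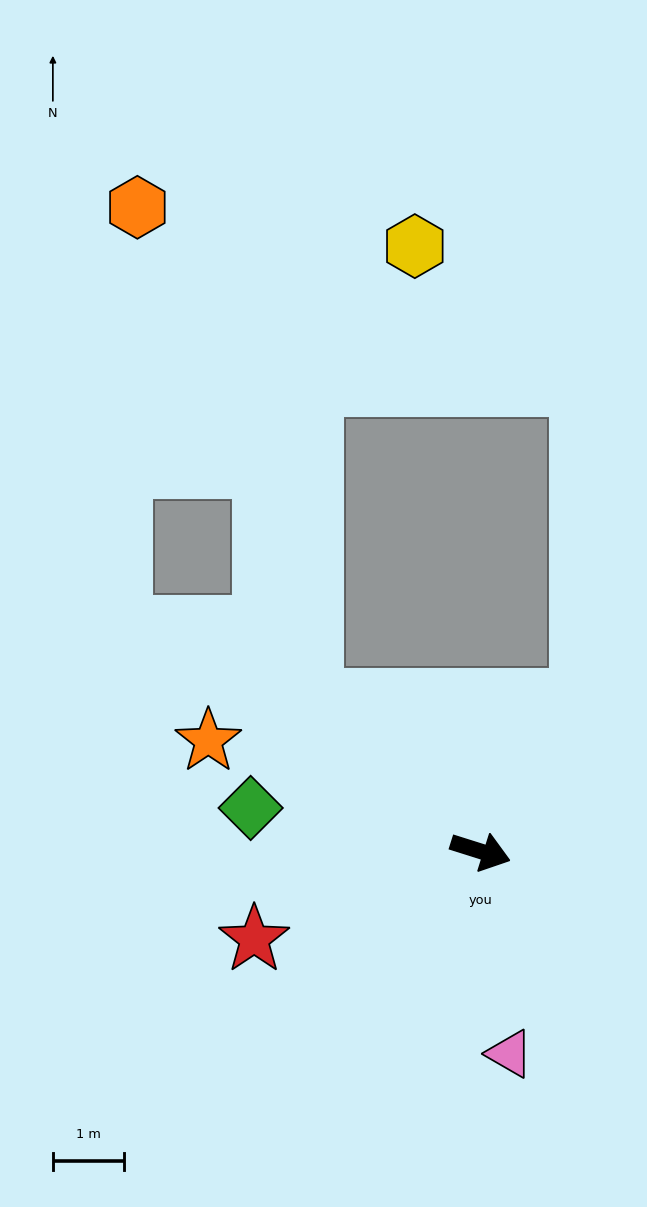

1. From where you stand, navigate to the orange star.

turn left 175°, forward 4.1 m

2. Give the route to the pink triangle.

turn right 64°, forward 2.9 m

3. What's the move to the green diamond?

turn right 173°, forward 3.3 m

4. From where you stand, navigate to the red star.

turn right 141°, forward 3.4 m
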